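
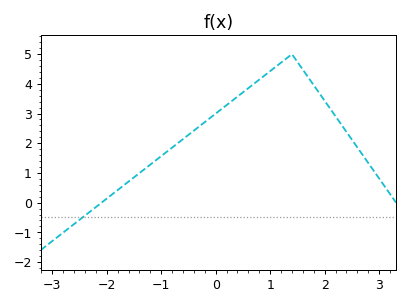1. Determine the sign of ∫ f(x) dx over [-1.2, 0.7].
positive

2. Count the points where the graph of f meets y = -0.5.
1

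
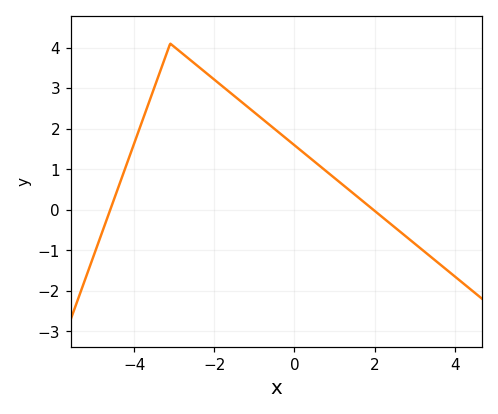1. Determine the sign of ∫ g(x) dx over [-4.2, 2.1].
positive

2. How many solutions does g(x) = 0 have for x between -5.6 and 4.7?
2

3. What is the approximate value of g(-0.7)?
2.2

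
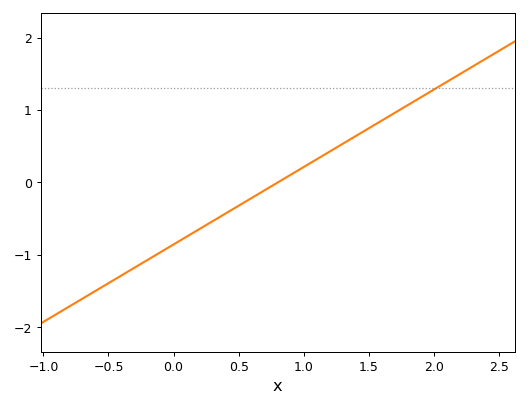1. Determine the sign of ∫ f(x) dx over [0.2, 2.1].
positive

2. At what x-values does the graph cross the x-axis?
0.8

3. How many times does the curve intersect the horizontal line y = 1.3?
1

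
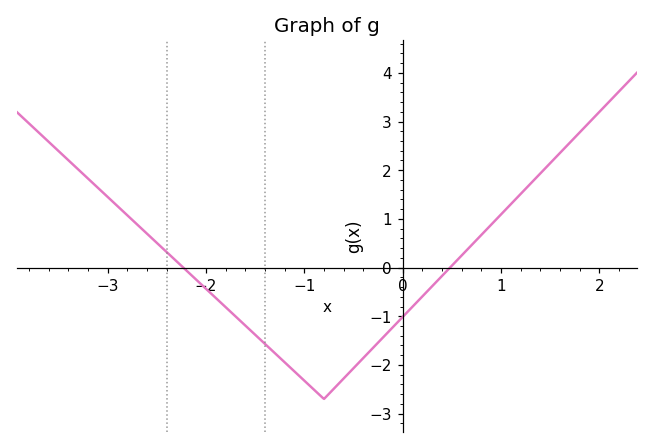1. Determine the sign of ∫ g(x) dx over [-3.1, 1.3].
negative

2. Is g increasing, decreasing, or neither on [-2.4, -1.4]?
decreasing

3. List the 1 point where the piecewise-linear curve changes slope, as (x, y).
(-0.8, -2.7)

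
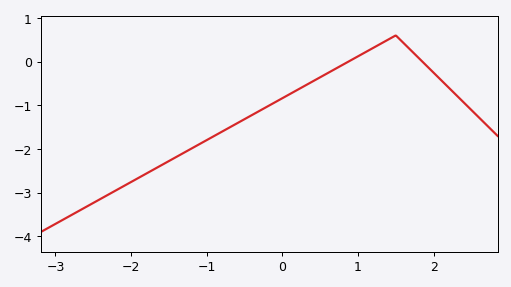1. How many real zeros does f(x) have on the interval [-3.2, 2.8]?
2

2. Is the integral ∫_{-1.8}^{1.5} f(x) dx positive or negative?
negative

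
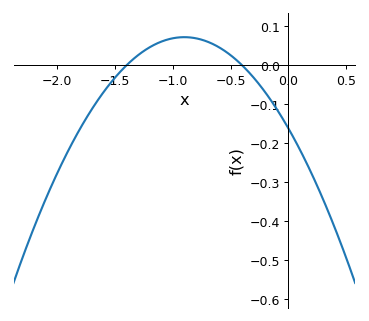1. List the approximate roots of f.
-1.4, -0.4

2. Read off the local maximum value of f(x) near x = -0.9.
0.07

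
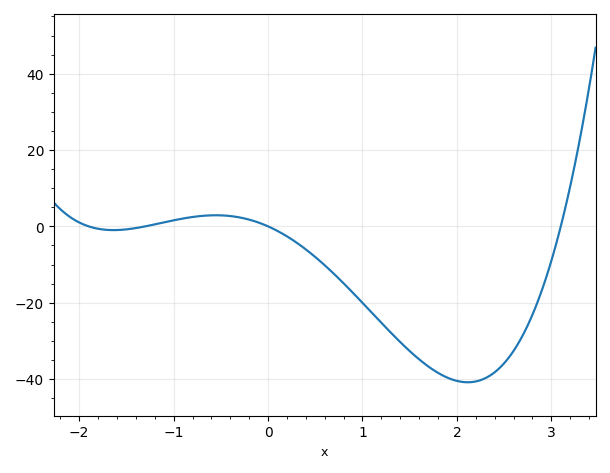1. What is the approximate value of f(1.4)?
-30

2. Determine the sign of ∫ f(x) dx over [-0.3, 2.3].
negative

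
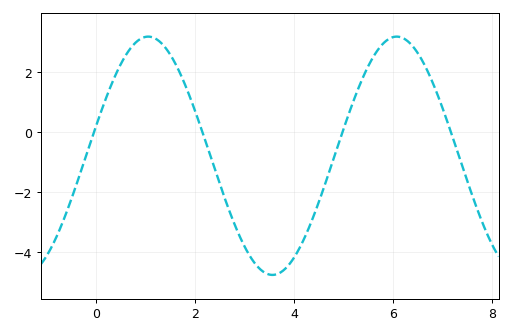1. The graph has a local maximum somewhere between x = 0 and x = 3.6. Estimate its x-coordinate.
1.05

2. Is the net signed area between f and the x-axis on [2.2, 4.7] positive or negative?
negative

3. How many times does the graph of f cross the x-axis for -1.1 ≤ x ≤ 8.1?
4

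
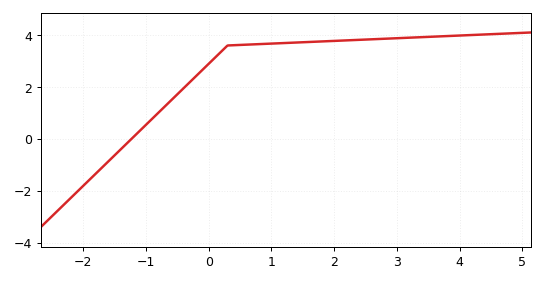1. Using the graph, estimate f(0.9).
3.66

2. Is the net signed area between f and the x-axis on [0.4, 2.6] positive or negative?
positive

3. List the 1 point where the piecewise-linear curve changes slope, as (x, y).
(0.3, 3.6)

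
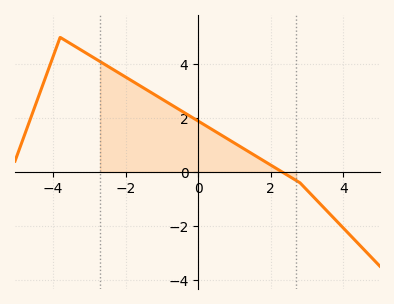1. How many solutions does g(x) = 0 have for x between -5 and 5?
1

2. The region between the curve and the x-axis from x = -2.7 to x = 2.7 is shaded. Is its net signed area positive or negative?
positive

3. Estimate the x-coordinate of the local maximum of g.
-3.8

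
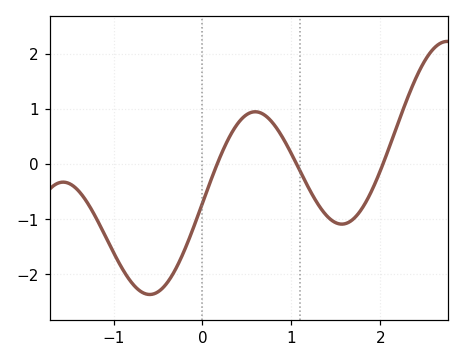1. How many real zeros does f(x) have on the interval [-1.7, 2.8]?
3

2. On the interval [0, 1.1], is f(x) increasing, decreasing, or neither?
neither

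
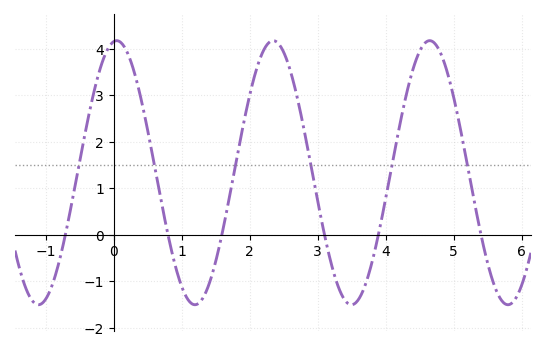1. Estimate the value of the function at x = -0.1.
4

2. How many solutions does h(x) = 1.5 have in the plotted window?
6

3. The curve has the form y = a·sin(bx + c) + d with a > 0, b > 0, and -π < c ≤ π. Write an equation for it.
y = 2.84sin(2.7x + 1.5) + 1.33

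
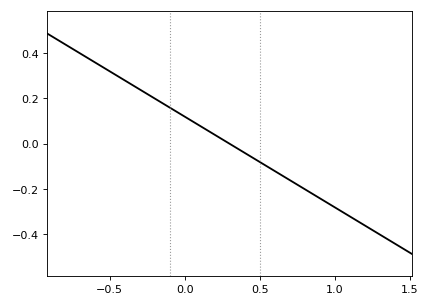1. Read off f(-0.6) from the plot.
0.36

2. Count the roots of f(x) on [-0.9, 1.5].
1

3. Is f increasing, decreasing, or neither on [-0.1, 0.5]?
decreasing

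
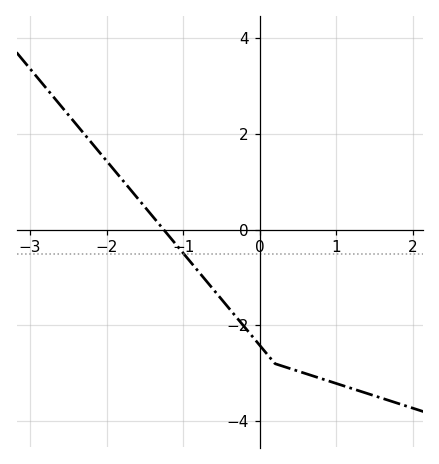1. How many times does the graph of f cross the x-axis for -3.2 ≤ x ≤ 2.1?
1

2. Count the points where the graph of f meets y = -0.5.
1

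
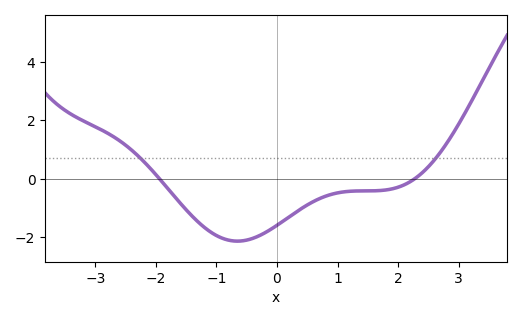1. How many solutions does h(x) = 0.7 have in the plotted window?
2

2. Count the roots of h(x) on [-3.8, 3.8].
2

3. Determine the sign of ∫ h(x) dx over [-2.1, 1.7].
negative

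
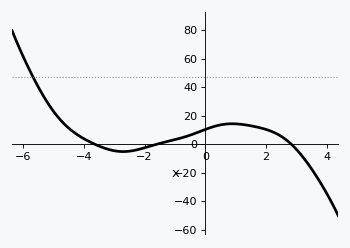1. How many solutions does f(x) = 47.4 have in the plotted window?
1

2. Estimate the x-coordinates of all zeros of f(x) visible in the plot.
-3.6, -1.6, 2.8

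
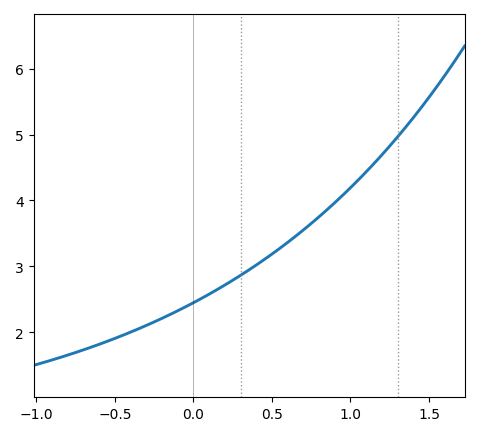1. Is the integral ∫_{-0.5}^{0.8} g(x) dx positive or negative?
positive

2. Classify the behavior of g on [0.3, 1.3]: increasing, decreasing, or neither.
increasing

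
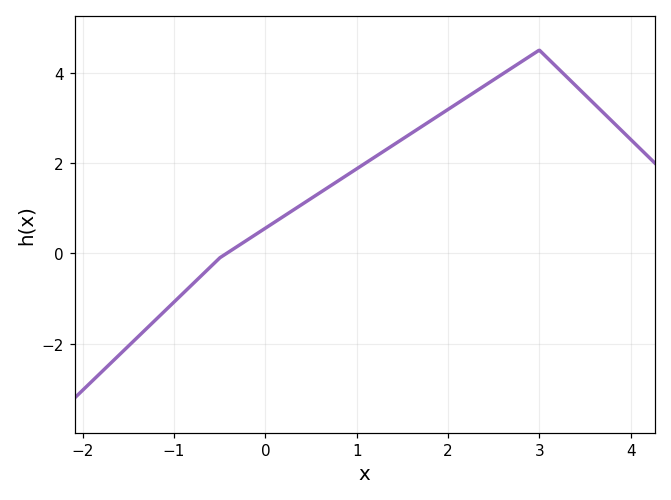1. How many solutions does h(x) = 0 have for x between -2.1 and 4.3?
1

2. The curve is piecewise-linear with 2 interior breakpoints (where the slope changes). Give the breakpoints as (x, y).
(-0.5, -0.1); (3, 4.5)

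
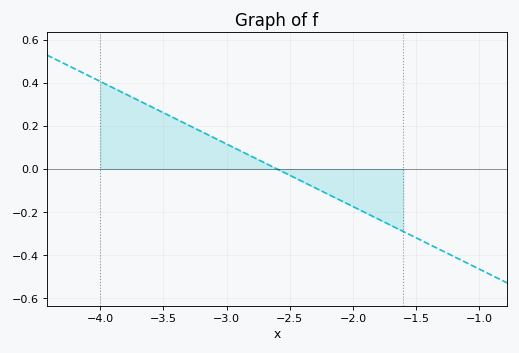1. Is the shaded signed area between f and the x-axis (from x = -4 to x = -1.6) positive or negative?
positive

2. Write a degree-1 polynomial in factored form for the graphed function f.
y = -0.29(x + 2.6)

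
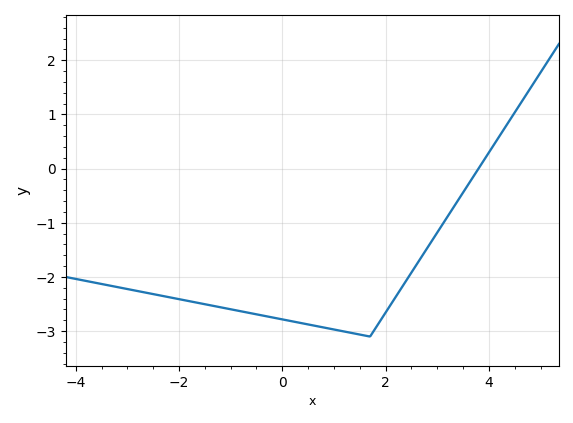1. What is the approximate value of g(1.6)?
-3.08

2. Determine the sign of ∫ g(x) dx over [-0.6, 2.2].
negative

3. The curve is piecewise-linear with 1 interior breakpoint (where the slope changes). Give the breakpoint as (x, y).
(1.7, -3.1)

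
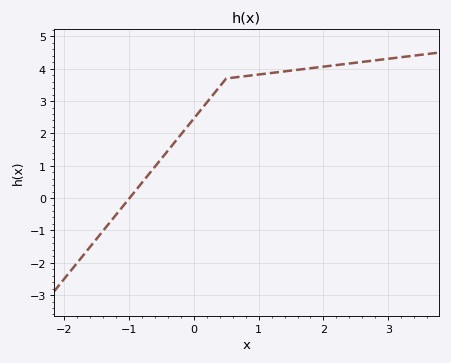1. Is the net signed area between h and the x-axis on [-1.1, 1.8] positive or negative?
positive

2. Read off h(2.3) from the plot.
4.1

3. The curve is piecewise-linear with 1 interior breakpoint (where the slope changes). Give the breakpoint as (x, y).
(0.5, 3.7)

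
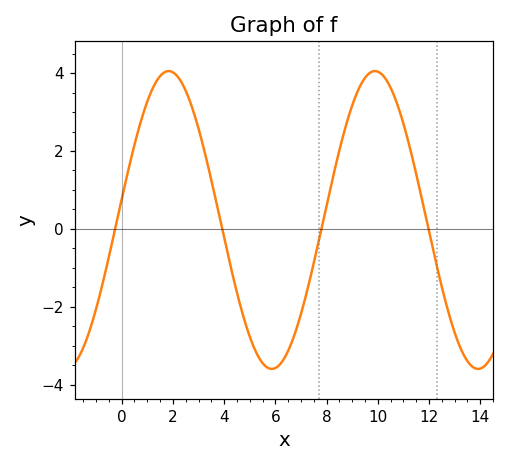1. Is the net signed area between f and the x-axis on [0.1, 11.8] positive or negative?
positive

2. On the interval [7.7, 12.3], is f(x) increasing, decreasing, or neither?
neither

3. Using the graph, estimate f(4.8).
-2.35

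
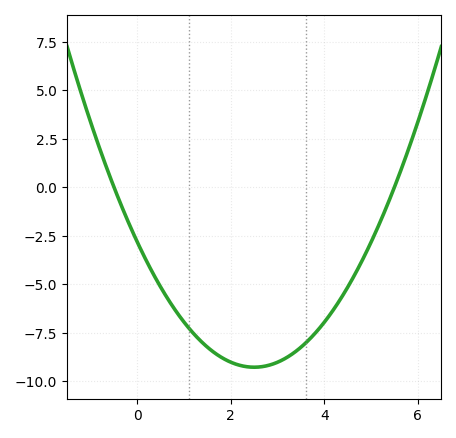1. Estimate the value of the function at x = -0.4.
-0.608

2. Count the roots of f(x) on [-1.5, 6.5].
2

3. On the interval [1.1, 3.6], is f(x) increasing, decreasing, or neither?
neither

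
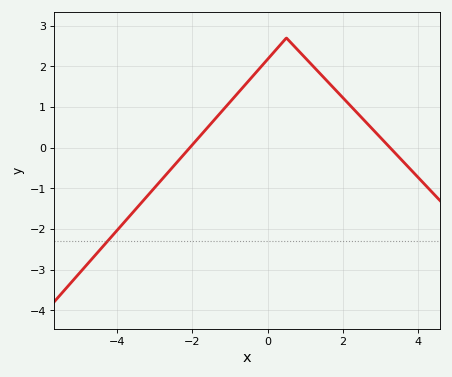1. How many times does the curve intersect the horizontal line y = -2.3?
1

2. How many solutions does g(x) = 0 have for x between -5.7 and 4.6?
2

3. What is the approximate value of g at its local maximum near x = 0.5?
2.7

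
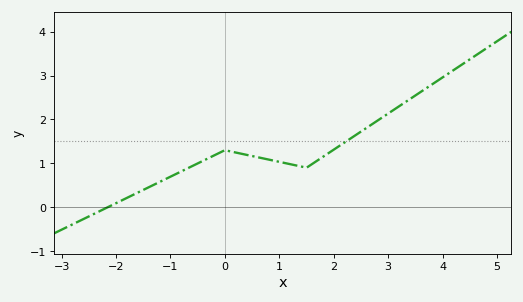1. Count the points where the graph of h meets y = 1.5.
1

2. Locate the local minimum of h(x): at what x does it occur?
1.4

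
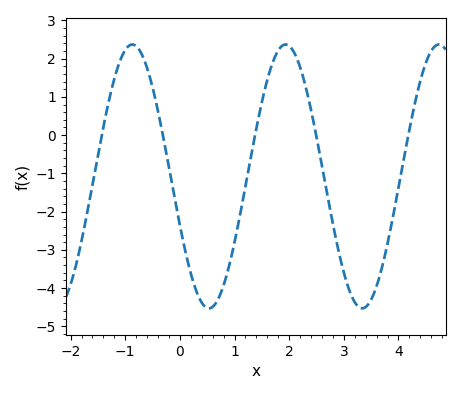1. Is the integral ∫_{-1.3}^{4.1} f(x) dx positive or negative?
negative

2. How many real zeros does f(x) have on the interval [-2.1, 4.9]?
5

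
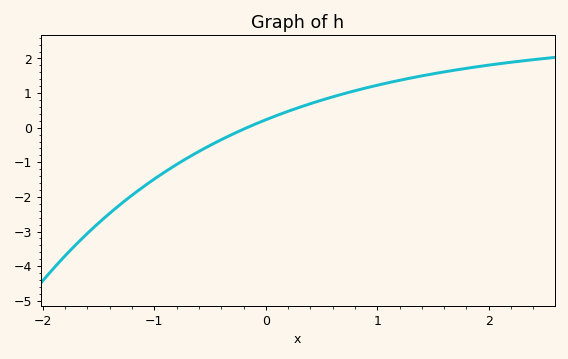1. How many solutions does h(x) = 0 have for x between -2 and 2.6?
1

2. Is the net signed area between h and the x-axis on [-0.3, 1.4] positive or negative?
positive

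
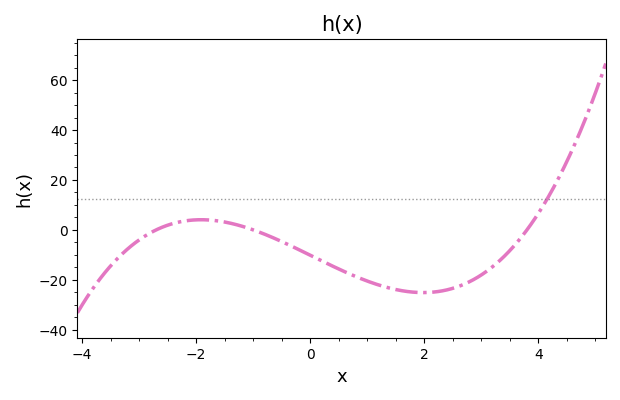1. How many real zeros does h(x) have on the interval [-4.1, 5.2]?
3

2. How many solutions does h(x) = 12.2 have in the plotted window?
1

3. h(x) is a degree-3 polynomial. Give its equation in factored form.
y = 0.99(x + 2.7)(x + 1)(x - 3.8)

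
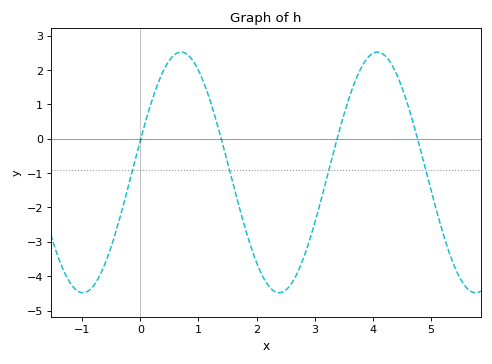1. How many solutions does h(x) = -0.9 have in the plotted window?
4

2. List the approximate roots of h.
0.008, 1.39, 3.39, 4.77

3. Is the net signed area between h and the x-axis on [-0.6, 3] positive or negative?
negative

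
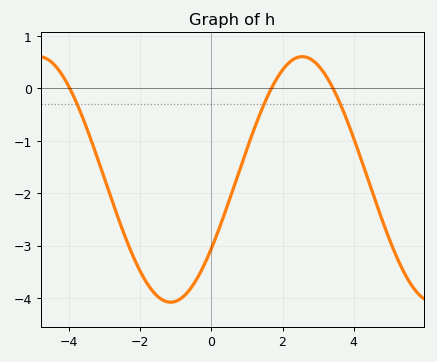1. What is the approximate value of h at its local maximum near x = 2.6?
0.6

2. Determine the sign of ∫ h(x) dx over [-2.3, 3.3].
negative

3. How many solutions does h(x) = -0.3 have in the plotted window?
3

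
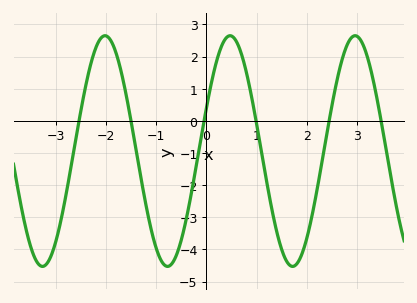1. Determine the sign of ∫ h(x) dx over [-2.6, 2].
negative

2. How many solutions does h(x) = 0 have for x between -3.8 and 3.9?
6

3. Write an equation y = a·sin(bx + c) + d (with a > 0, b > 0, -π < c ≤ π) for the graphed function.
y = 3.59sin(2.52x + 0.38) - 0.94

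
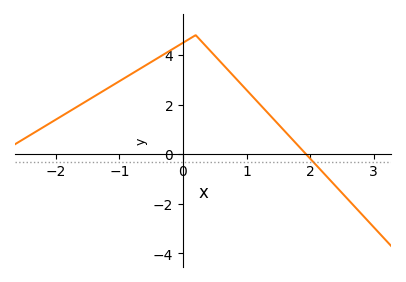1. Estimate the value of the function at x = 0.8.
3.14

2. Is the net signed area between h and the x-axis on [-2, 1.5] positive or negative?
positive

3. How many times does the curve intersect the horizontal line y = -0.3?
1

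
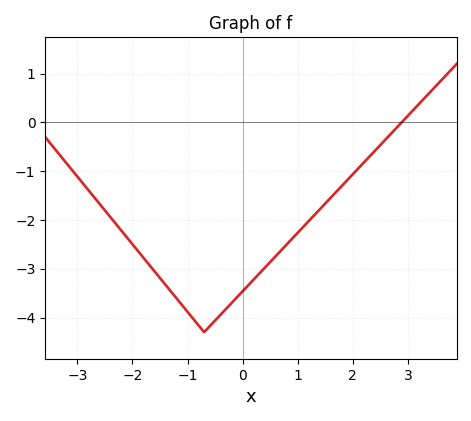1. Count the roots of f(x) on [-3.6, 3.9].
1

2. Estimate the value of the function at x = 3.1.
0.26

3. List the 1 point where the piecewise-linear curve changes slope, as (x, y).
(-0.7, -4.3)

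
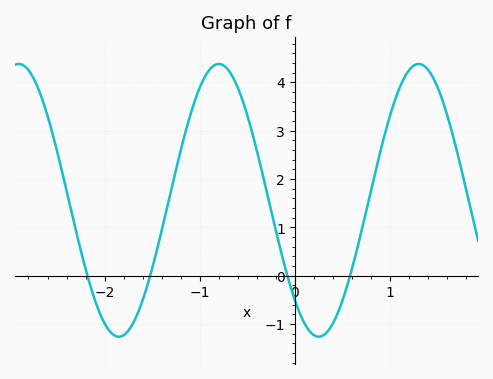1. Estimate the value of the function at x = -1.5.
0.2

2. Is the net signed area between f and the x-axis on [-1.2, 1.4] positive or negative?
positive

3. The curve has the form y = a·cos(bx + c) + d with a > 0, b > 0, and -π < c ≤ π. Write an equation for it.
y = 2.82cos(3x + 2.4) + 1.56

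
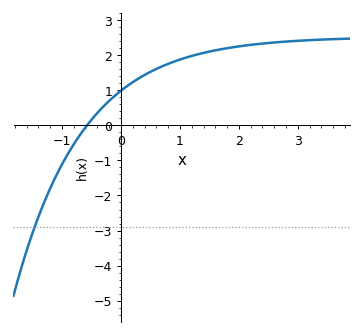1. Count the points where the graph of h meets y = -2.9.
1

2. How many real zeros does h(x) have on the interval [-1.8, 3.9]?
1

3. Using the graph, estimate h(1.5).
2.11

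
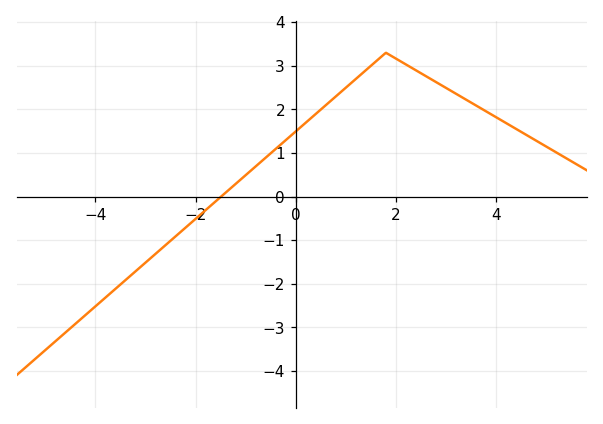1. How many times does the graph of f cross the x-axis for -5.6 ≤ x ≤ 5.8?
1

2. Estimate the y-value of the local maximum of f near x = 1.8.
3.3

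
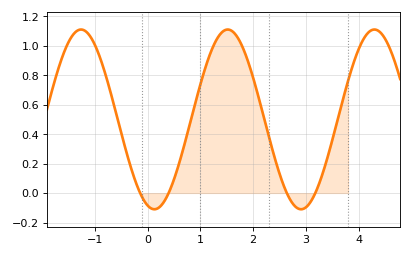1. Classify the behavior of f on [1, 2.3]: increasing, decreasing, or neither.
neither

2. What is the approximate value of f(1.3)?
1.04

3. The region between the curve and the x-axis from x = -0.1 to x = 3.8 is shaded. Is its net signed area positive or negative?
positive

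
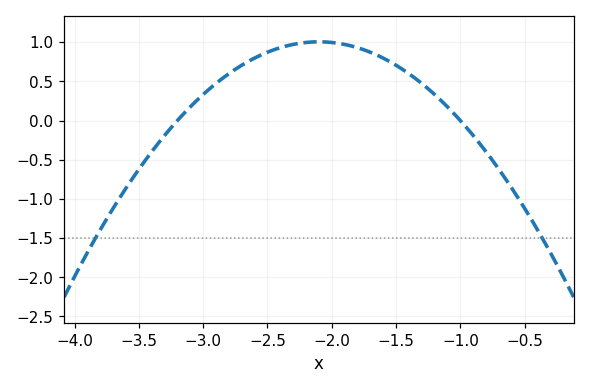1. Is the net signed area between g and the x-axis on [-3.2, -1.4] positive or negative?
positive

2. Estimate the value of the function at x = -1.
0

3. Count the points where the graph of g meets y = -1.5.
2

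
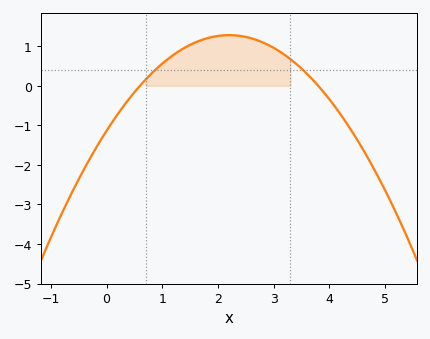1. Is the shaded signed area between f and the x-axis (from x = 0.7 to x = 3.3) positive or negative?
positive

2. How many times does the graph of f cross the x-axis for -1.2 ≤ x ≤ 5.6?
2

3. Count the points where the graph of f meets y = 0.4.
2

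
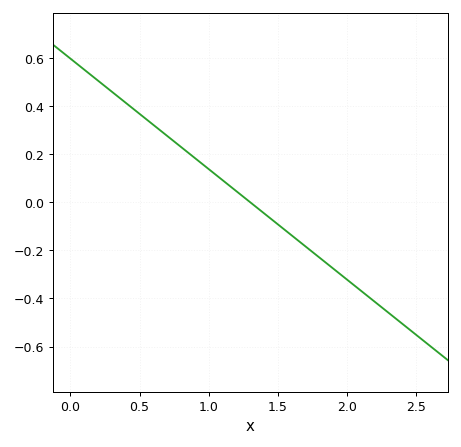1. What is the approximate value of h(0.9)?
0.18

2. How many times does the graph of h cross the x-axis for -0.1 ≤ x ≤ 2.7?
1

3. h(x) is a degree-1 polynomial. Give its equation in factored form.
y = -0.46(x - 1.3)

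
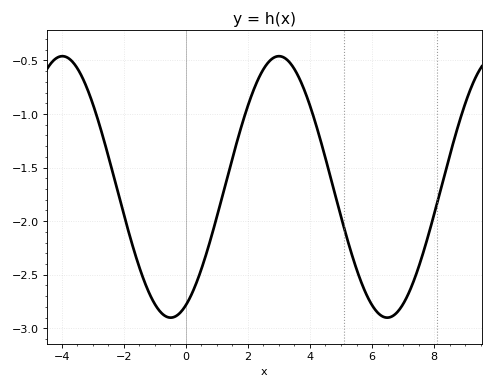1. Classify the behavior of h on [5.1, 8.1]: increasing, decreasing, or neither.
neither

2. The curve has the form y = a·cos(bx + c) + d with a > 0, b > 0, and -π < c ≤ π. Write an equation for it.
y = 1.22cos(0.9x - 2.7) - 1.68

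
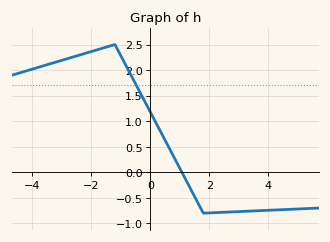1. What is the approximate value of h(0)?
1.2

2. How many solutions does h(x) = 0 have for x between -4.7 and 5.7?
1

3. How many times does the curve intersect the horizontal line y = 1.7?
1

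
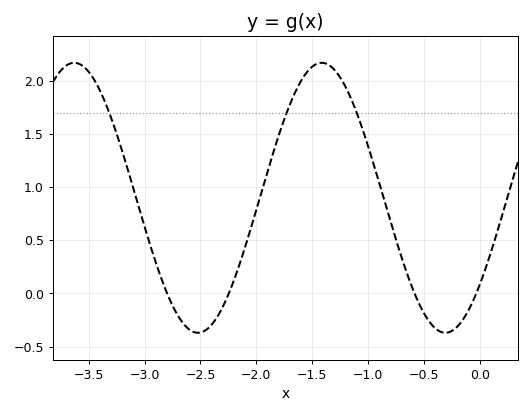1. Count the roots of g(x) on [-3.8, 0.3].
4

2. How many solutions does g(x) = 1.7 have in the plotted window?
3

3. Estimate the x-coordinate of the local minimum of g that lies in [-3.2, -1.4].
-2.52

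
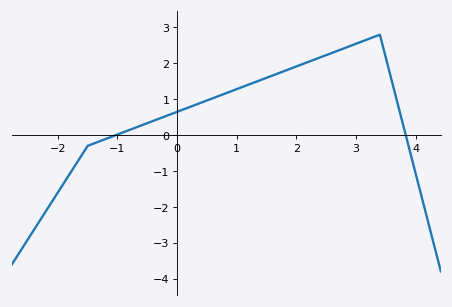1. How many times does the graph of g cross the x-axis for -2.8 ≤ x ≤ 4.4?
2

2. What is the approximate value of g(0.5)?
1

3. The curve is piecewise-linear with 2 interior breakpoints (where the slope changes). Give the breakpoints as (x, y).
(-1.5, -0.3); (3.4, 2.8)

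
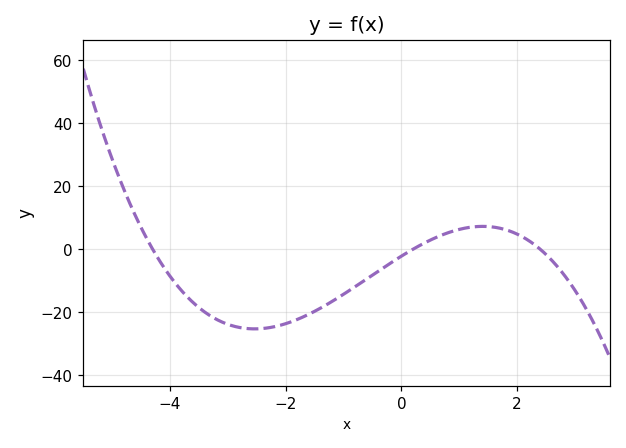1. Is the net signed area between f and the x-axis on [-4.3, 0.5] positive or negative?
negative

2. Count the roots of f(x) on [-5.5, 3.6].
3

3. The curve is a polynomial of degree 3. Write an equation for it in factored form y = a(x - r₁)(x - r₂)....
y = -1.06(x + 4.3)(x - 0.2)(x - 2.4)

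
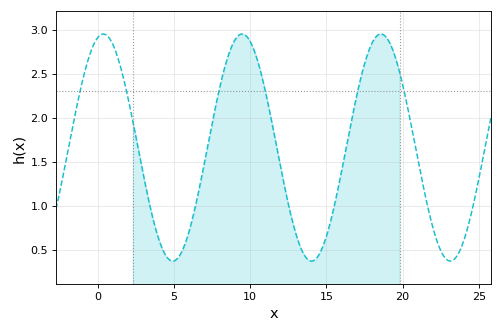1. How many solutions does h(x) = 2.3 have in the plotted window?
6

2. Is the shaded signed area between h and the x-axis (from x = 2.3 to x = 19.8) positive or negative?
positive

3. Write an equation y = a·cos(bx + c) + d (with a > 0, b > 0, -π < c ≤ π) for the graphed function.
y = 1.29cos(0.69x - 0.25) + 1.66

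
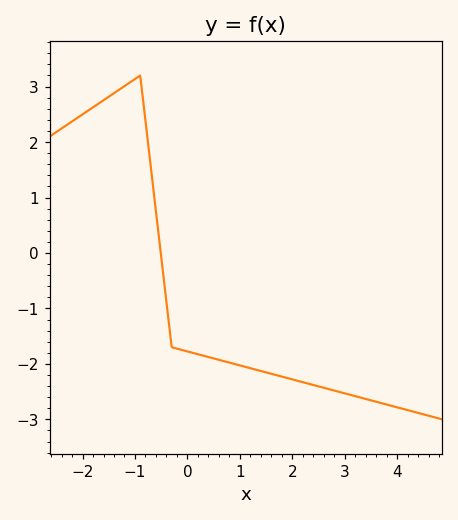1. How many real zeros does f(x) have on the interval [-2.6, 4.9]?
1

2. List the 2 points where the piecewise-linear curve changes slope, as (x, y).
(-0.9, 3.2); (-0.3, -1.7)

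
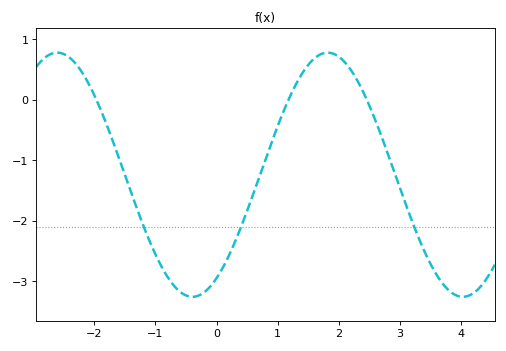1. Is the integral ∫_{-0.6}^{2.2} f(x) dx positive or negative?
negative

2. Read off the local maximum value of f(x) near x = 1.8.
0.8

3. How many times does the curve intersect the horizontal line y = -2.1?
3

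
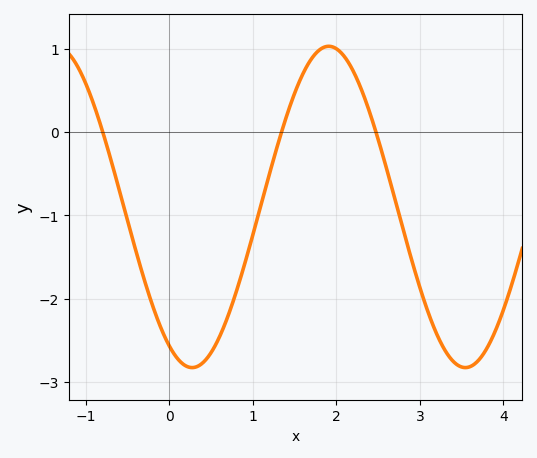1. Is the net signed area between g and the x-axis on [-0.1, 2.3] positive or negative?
negative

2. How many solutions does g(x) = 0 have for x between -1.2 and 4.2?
3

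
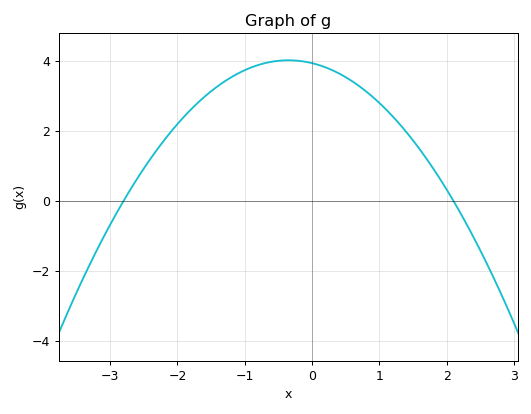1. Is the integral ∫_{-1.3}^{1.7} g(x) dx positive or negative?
positive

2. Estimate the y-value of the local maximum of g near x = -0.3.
4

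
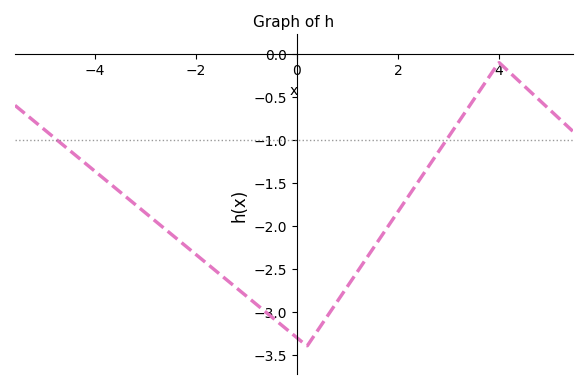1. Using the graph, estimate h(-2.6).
-2.05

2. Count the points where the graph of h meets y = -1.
2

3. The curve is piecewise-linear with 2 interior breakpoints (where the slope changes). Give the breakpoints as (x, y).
(0.2, -3.4); (4, -0.1)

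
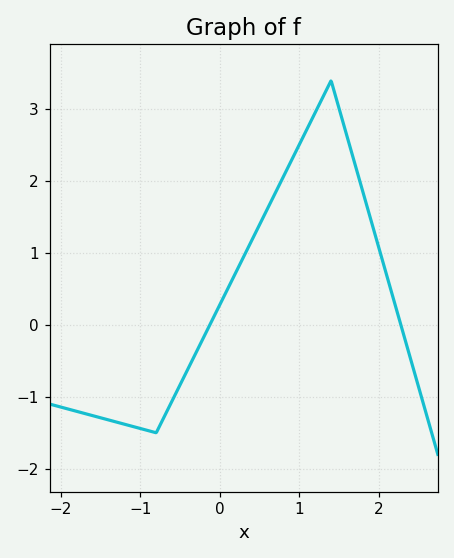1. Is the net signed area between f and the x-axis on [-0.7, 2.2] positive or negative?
positive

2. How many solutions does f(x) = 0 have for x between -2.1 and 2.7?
2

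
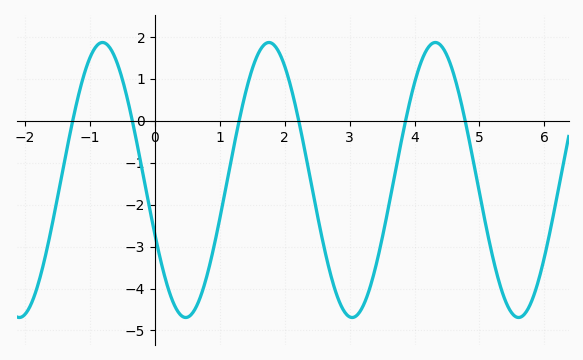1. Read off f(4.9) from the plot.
-0.9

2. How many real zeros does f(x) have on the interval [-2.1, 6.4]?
6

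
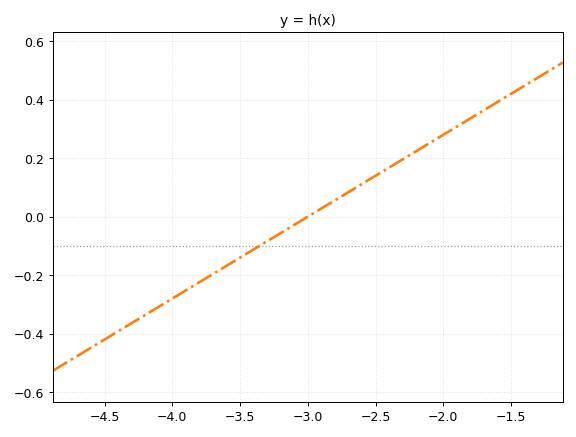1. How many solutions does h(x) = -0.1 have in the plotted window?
1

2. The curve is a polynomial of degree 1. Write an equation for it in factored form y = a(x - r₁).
y = 0.28(x + 3)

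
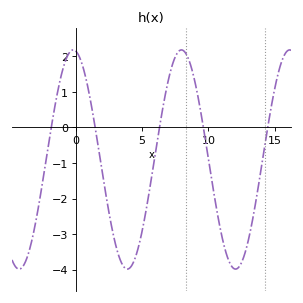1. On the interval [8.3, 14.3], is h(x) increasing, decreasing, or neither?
neither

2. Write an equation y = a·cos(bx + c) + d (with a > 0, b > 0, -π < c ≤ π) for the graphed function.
y = 3.08cos(0.77x + 0.15) - 0.9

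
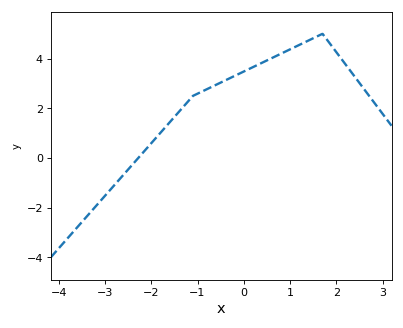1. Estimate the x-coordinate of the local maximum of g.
1.7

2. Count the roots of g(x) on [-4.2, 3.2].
1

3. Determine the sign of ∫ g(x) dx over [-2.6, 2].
positive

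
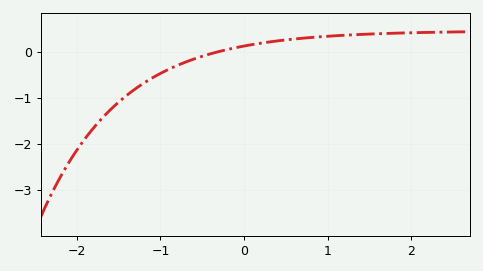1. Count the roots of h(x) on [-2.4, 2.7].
1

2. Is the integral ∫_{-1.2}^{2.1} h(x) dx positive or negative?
positive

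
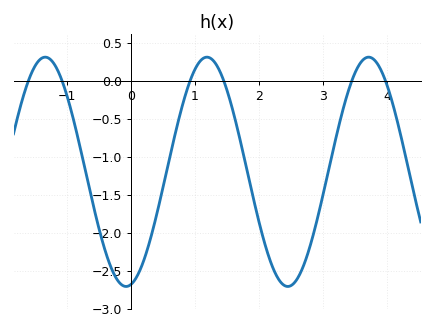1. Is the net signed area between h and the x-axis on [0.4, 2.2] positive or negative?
negative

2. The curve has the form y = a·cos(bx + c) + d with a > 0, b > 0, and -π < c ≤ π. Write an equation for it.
y = 1.51cos(2.49x - 2.95) - 1.2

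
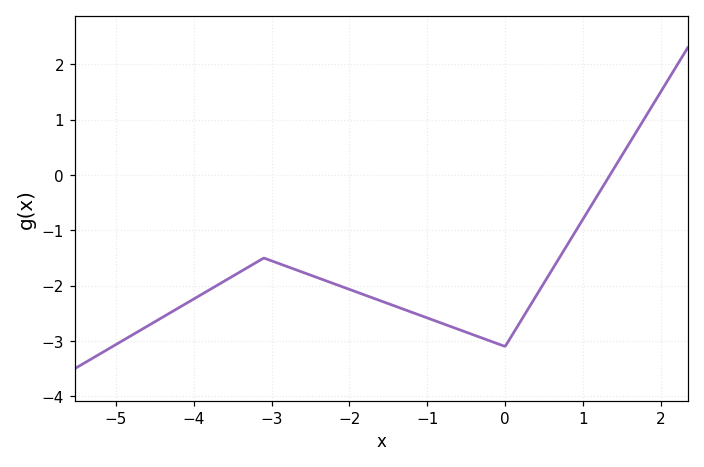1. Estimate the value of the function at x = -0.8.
-2.69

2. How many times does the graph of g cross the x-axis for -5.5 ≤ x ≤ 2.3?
1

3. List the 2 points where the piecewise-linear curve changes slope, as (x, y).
(-3.1, -1.5); (0, -3.1)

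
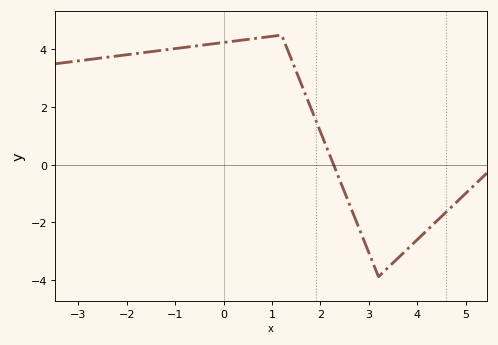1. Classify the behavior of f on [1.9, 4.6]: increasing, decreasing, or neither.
neither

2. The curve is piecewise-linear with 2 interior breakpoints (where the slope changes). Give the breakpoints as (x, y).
(1.2, 4.5); (3.2, -3.9)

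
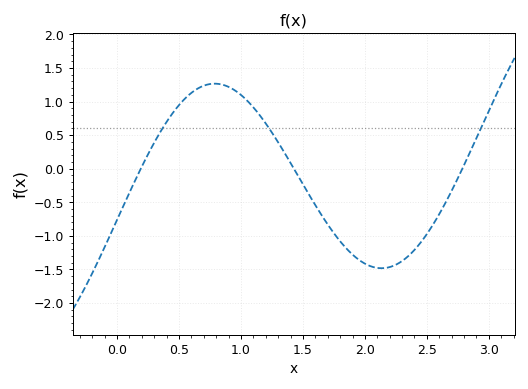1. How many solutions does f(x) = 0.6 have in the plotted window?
3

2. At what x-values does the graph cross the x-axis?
0.2, 1.45, 2.8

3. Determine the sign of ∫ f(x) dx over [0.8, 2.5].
negative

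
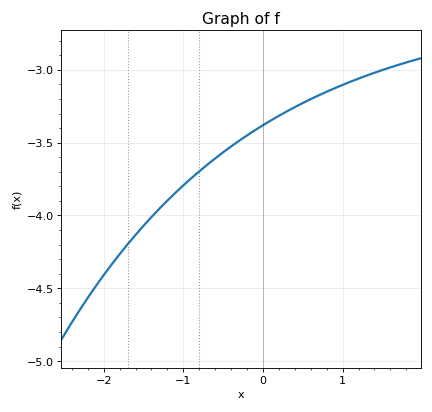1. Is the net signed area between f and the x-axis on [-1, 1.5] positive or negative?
negative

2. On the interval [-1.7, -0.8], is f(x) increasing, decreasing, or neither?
increasing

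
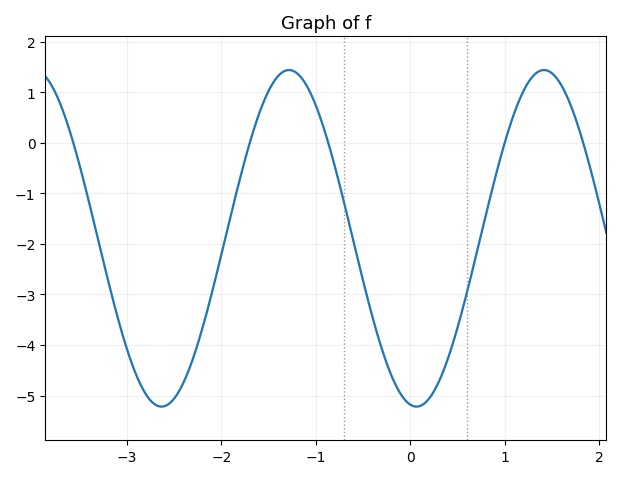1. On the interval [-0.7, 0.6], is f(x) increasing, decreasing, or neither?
neither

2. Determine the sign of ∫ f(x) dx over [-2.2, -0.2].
negative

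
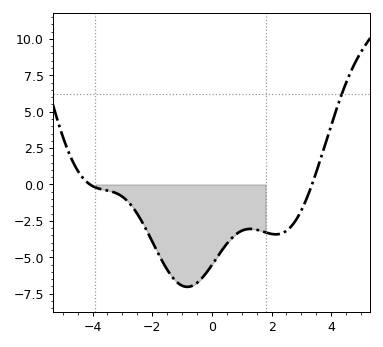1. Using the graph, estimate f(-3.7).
-0.4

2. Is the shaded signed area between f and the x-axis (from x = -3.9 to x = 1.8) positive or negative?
negative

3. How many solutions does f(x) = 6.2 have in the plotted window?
1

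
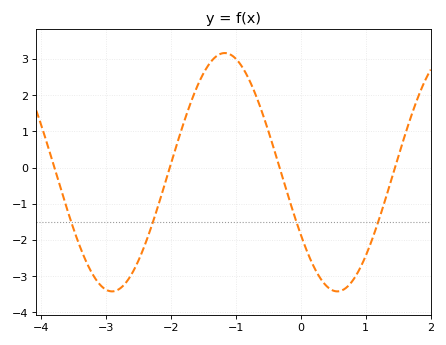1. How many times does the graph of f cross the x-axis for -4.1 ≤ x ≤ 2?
4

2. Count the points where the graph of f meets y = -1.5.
4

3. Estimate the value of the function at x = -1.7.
1.77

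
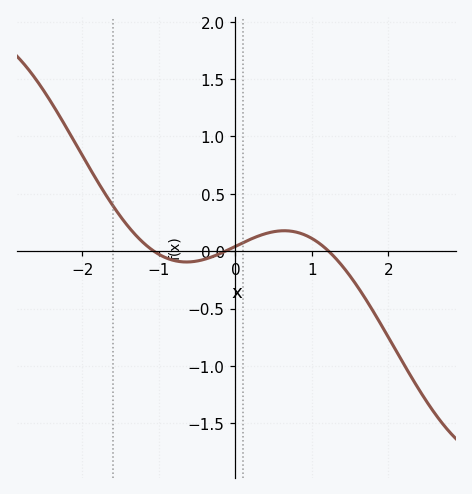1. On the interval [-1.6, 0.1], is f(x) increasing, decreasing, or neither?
neither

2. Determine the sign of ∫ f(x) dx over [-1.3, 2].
negative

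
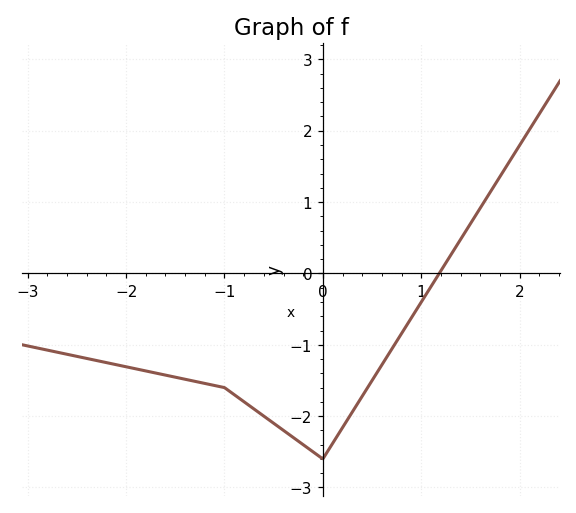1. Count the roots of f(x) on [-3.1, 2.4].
1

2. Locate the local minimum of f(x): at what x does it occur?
0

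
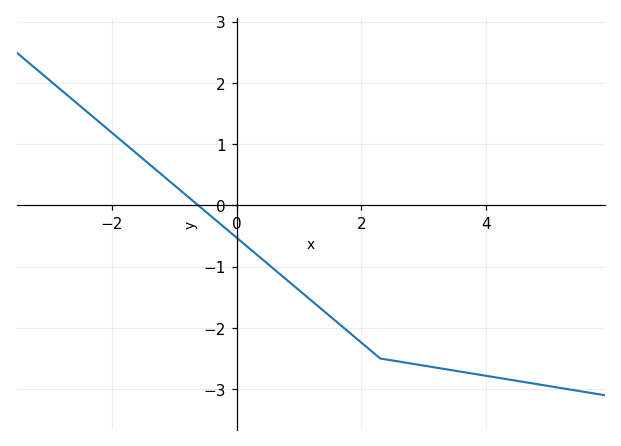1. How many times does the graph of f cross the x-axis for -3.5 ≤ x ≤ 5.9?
1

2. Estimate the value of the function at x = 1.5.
-1.81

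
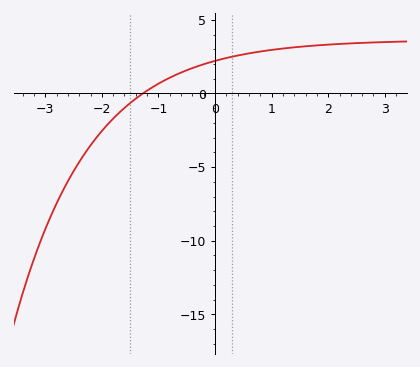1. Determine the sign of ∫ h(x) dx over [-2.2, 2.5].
positive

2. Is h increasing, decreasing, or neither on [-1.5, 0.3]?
increasing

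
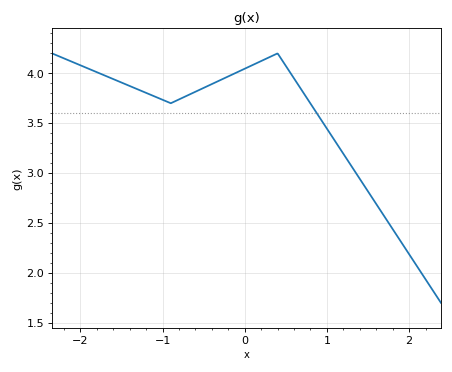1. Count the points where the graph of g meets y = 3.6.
1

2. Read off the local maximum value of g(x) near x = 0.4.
4.2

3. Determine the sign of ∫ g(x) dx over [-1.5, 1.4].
positive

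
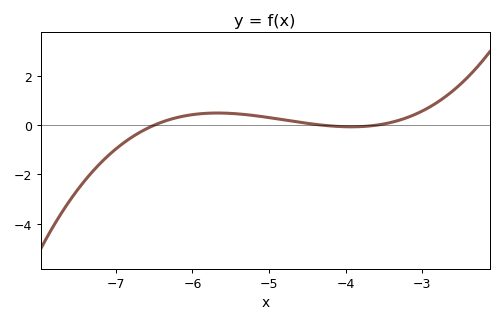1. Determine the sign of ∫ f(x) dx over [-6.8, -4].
positive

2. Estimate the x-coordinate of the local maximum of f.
-5.67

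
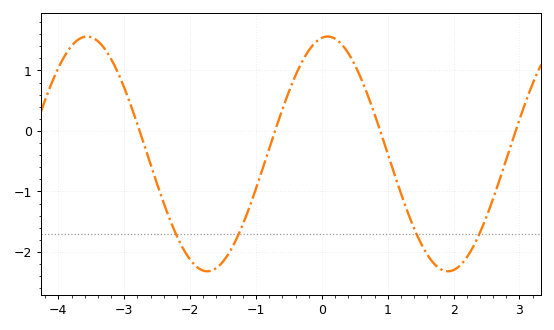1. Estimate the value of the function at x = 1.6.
-2.04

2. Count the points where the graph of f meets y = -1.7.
4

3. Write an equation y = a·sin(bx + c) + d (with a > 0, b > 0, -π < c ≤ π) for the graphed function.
y = 1.94sin(1.72x + 1.42) - 0.38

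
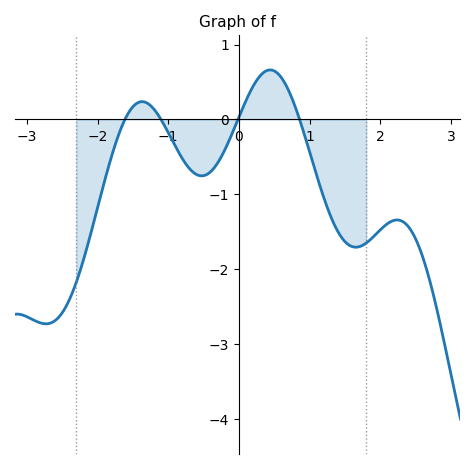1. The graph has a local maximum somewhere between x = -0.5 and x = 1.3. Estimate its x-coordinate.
0.4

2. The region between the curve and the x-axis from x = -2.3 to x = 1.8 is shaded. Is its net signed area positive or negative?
negative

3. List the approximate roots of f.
-1.6, -1.1, 0, 0.9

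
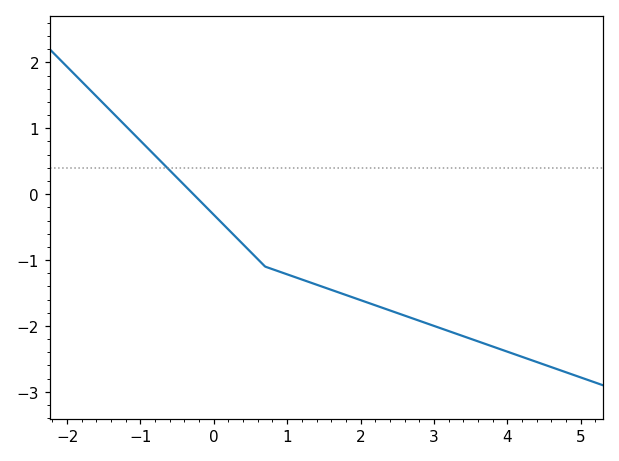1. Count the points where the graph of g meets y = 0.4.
1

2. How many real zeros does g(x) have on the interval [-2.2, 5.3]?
1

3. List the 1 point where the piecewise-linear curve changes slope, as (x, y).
(0.7, -1.1)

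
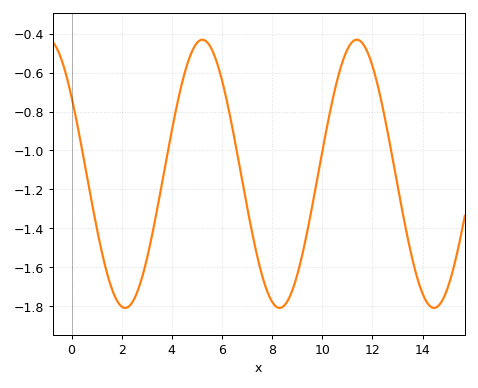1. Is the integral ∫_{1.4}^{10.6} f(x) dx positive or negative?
negative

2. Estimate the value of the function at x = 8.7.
-1.76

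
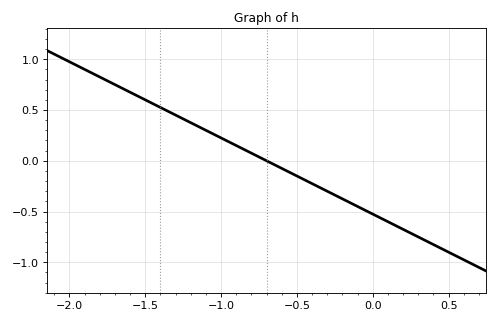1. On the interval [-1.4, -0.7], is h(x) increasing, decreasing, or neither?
decreasing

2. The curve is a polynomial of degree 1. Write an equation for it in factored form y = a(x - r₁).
y = -0.75(x + 0.7)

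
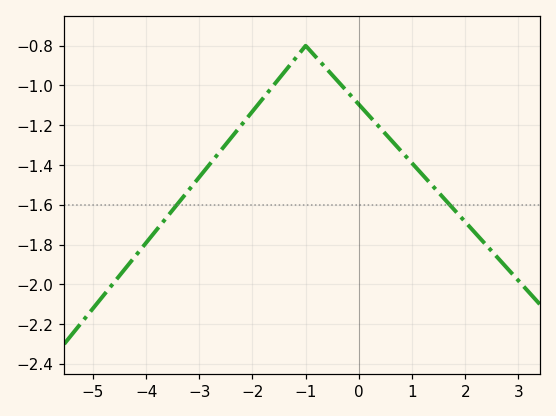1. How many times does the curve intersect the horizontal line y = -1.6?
2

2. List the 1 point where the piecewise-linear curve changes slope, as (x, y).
(-1, -0.8)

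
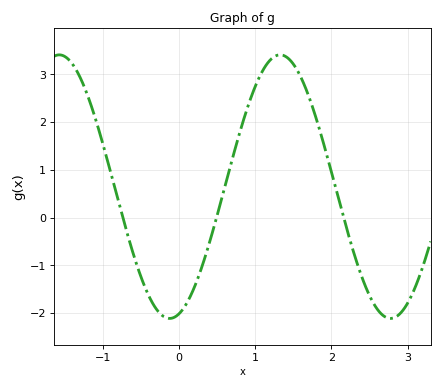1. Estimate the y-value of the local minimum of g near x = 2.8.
-2.11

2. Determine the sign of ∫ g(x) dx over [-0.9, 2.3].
positive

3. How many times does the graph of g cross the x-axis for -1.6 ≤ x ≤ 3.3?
3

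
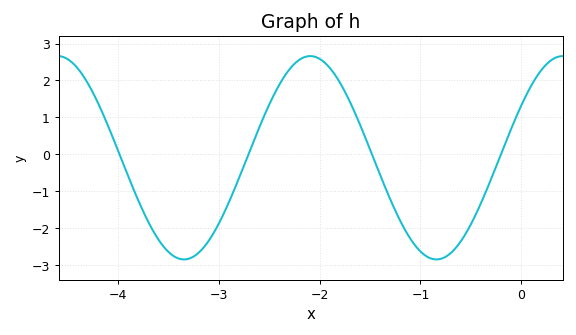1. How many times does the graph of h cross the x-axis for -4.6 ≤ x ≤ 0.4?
4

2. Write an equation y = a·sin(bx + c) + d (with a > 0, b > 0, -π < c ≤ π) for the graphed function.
y = 2.75sin(2.5x + 0.54) - 0.09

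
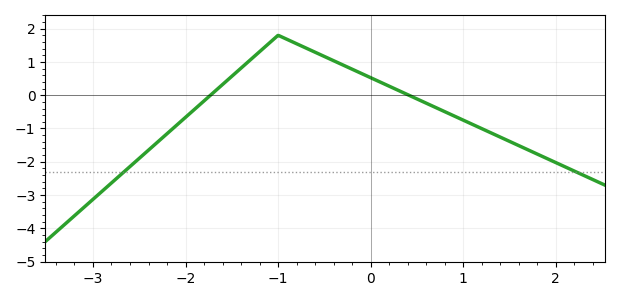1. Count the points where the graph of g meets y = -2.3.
2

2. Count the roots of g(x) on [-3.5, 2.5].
2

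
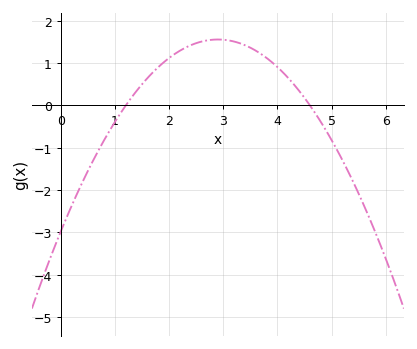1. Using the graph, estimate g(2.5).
1.5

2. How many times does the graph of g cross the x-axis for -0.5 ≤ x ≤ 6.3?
2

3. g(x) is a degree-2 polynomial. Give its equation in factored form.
y = -0.54(x - 1.2)(x - 4.6)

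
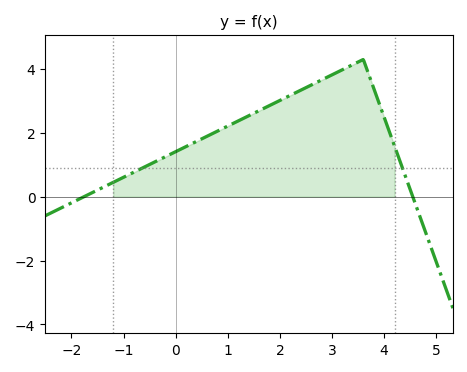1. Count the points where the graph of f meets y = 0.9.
2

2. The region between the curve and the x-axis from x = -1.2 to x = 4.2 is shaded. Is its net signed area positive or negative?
positive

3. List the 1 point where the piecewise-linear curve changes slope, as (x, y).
(3.6, 4.3)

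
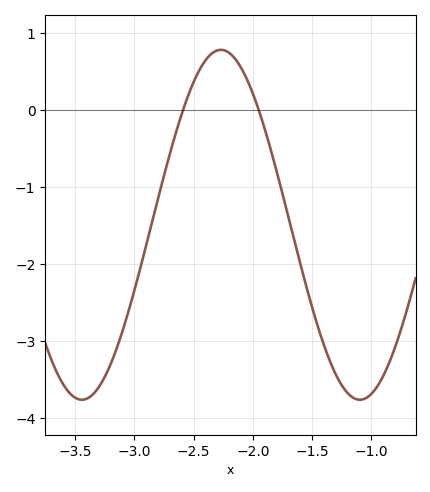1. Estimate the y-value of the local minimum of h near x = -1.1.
-3.8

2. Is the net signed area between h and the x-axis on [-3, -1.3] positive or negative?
negative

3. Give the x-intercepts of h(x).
-2.6, -1.95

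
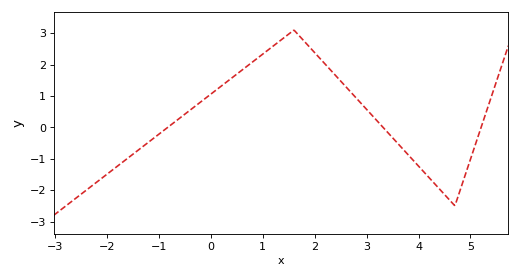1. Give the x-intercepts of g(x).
-0.8, 3.4, 5.2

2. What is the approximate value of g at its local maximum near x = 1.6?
3.1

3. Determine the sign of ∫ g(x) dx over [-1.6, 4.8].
positive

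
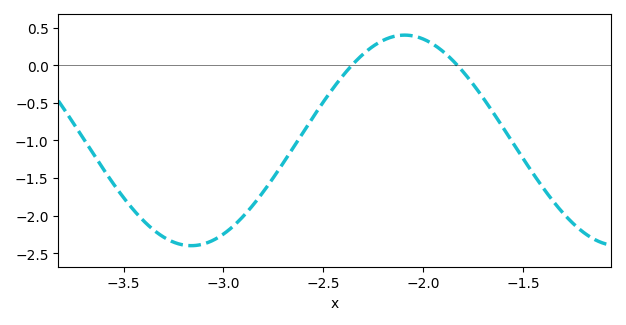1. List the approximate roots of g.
-2.35, -1.85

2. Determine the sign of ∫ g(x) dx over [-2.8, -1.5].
negative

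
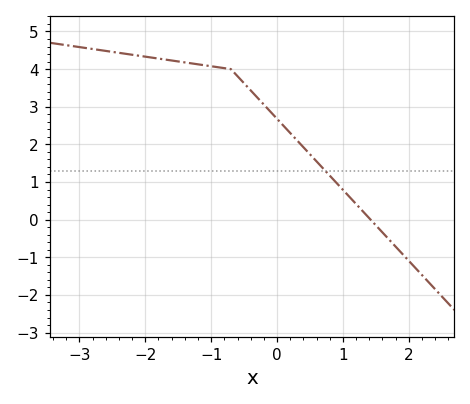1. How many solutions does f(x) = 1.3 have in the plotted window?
1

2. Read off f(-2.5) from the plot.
4.5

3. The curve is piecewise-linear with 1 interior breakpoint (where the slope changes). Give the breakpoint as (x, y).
(-0.7, 4)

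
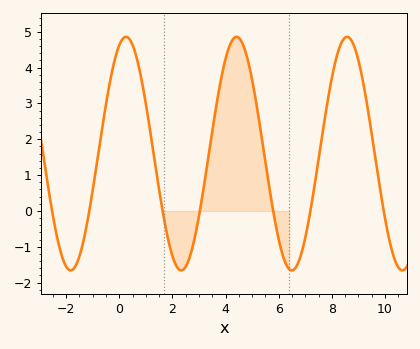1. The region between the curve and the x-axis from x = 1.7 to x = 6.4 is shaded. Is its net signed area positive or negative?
positive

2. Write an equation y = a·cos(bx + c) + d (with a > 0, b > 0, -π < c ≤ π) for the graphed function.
y = 3.26cos(1.51x - 0.382) + 1.6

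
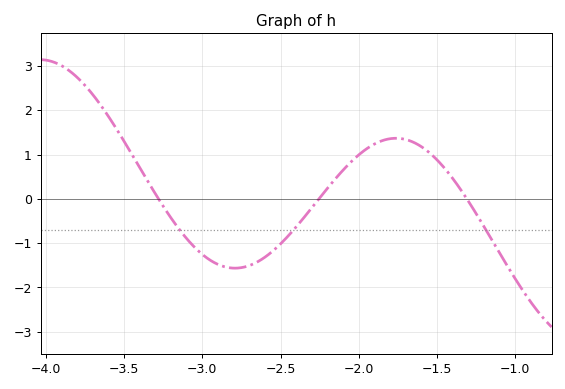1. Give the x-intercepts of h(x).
-3.3, -2.25, -1.3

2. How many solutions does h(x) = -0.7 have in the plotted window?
3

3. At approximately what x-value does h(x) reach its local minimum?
-2.8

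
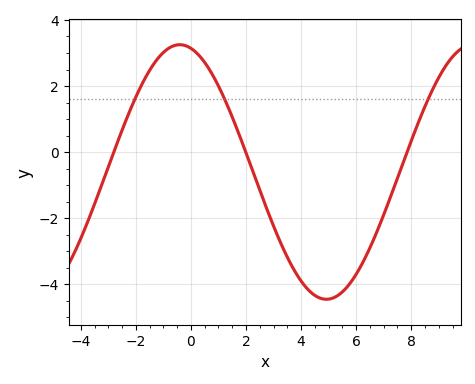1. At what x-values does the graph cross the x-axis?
-2.8, 1.99, 7.85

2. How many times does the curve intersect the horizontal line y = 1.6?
3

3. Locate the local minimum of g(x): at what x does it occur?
4.92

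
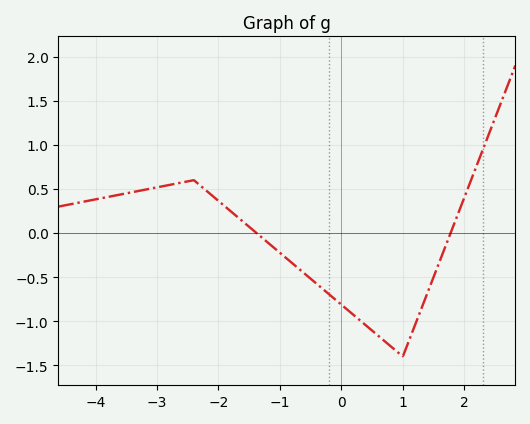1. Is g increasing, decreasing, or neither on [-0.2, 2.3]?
neither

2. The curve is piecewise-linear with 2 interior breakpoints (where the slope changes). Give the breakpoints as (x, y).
(-2.4, 0.6); (1, -1.4)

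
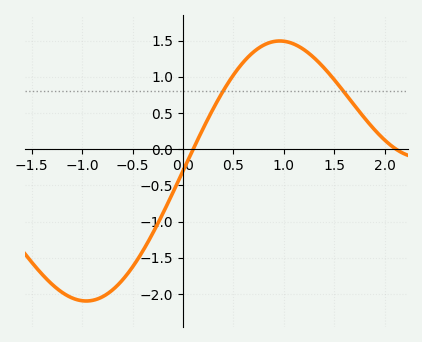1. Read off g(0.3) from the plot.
0.56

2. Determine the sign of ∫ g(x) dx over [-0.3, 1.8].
positive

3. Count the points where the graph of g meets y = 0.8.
2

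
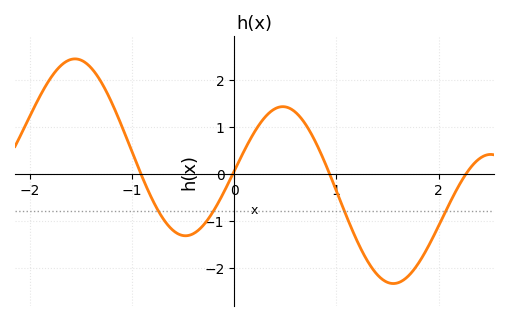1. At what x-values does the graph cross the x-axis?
-0.9, 0, 0.9, 2.3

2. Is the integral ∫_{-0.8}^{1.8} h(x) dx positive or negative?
negative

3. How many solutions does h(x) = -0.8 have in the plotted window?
4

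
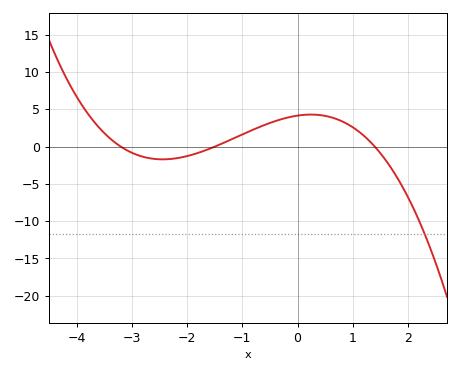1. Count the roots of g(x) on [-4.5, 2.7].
3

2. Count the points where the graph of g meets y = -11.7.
1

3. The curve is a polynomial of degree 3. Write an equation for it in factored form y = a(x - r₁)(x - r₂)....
y = -0.62(x + 3.2)(x + 1.5)(x - 1.4)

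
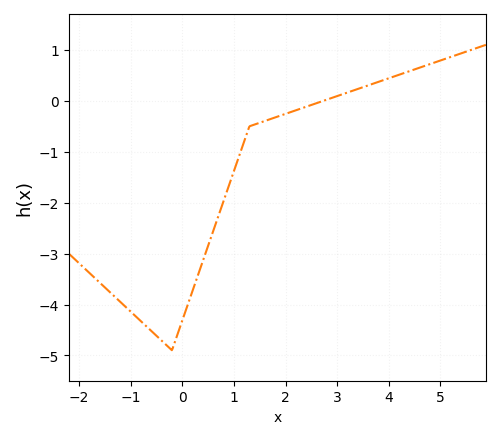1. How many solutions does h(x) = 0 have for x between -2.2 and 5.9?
1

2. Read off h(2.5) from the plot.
-0.1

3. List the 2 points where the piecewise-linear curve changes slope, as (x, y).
(-0.2, -4.9); (1.3, -0.5)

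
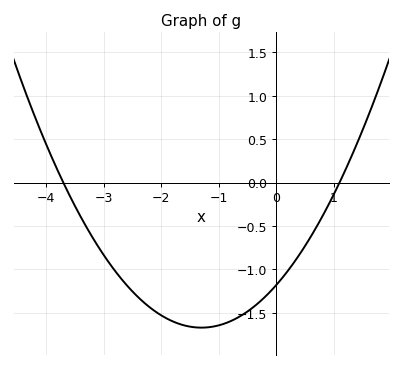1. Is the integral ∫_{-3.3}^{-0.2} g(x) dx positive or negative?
negative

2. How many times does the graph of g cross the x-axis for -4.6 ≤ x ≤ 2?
2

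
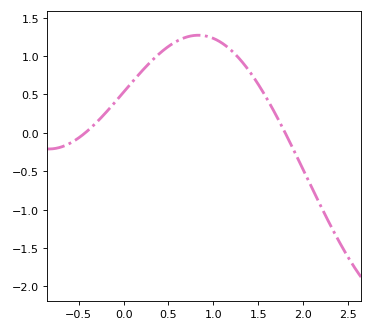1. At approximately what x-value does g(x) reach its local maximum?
0.832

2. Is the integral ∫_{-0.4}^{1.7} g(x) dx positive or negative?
positive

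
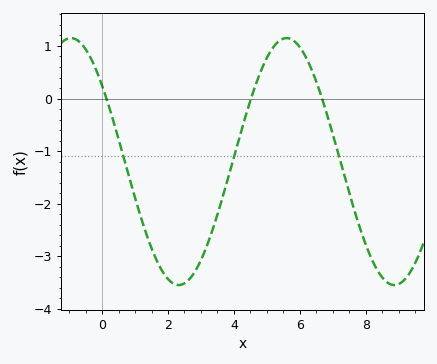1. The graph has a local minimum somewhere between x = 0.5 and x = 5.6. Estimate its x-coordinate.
2.33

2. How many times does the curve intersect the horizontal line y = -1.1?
3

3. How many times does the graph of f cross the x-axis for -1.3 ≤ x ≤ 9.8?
3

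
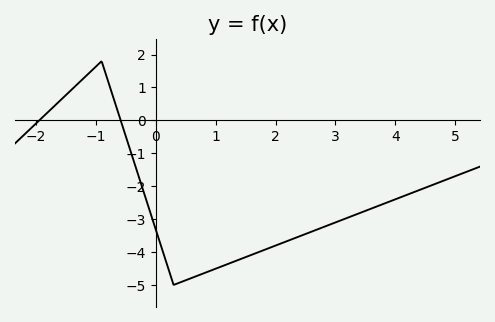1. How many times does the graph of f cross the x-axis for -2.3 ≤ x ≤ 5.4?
2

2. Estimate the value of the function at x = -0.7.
0.7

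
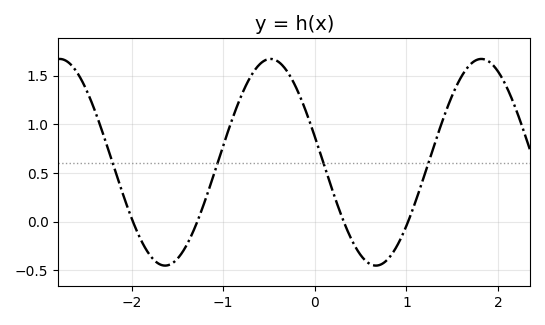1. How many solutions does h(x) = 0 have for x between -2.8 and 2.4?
4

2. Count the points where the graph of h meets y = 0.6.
4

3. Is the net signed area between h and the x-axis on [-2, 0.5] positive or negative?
positive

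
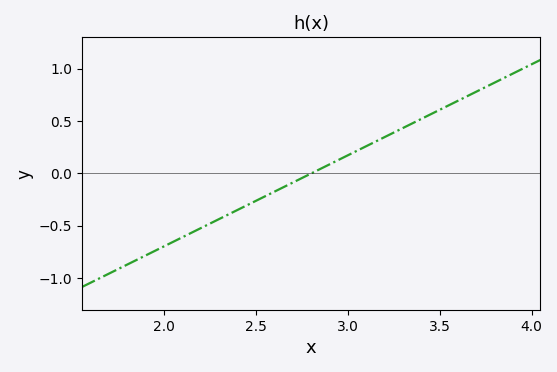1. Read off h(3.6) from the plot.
0.7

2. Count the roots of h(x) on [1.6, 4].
1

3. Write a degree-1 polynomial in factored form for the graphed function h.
y = 0.87(x - 2.8)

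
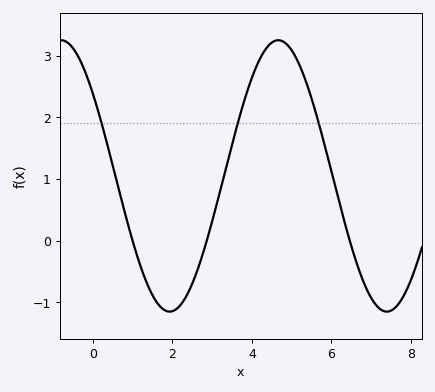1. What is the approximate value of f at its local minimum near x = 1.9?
-1.1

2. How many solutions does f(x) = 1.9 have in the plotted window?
3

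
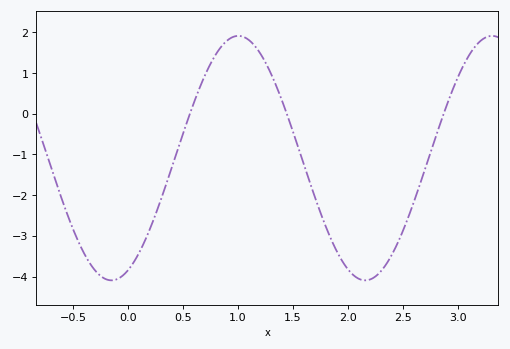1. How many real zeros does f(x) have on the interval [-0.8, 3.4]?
3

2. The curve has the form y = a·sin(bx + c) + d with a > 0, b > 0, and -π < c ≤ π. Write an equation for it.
y = 3sin(2.7x - 1.2) - 1.09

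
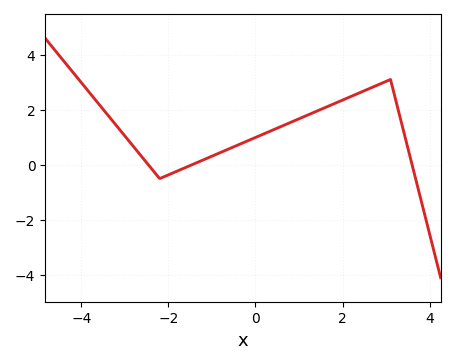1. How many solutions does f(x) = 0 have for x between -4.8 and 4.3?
3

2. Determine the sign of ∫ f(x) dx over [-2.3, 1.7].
positive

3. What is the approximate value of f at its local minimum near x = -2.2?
-0.498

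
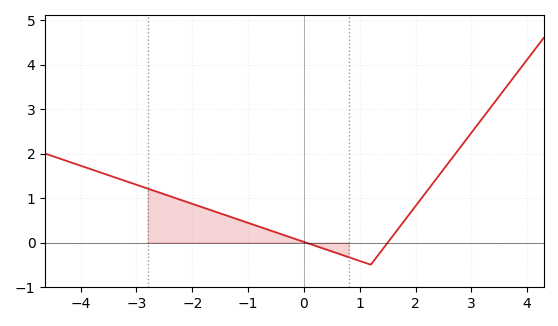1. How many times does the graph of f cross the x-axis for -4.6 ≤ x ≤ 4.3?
2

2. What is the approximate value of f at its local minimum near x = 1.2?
-0.499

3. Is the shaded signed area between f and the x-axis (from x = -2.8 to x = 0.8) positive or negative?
positive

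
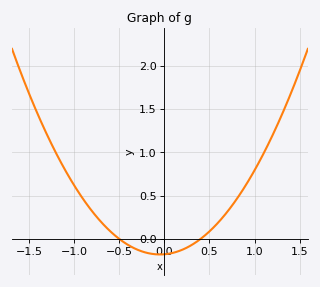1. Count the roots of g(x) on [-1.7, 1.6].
2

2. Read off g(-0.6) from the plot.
0.1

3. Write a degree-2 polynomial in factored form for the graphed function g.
y = 0.88(x + 0.5)(x - 0.4)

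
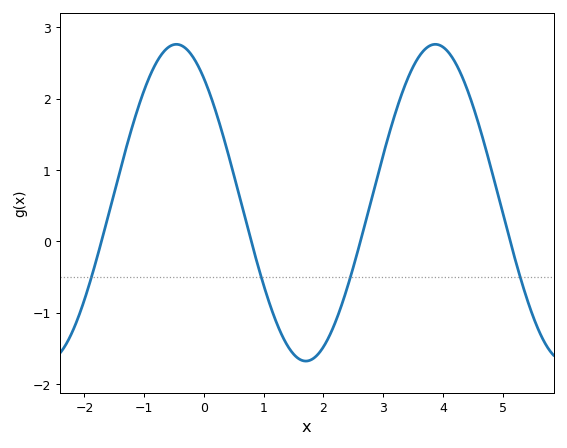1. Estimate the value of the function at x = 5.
0.394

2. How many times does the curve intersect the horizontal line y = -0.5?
4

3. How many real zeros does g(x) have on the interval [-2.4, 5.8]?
4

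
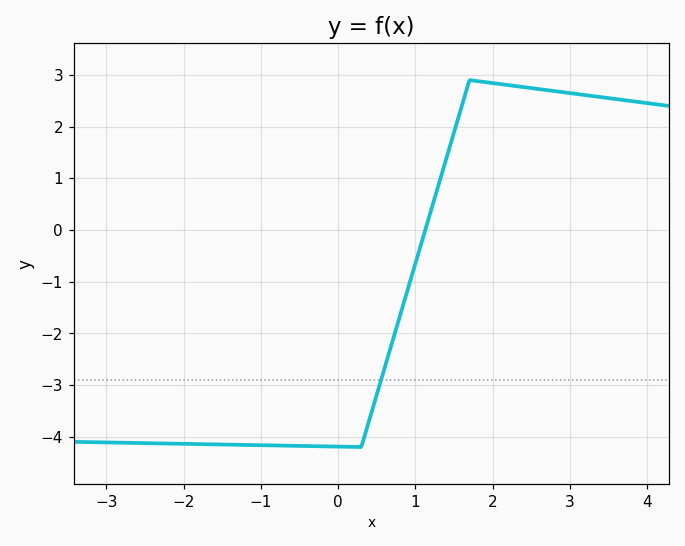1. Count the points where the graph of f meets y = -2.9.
1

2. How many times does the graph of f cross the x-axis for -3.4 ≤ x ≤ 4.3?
1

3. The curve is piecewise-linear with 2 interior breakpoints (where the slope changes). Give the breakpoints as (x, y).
(0.3, -4.2); (1.7, 2.9)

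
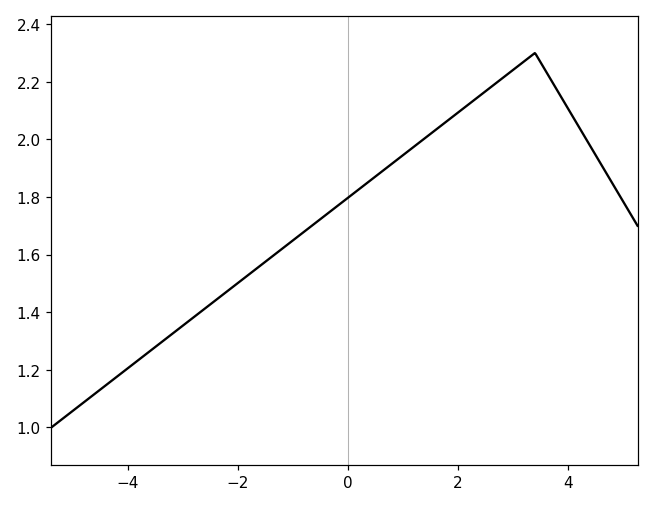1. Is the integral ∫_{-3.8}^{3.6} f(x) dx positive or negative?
positive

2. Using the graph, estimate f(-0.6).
1.71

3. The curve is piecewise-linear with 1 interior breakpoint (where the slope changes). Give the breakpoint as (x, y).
(3.4, 2.3)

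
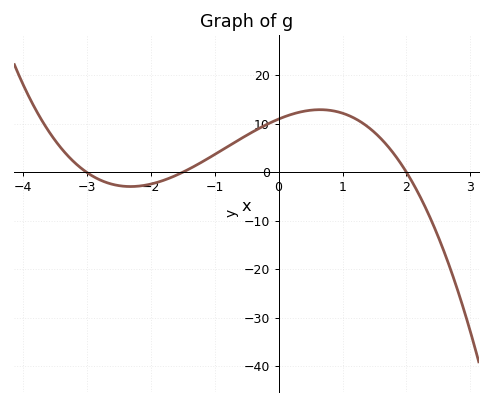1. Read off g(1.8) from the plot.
4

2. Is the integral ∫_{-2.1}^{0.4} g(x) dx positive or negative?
positive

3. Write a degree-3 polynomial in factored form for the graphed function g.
y = -1.22(x + 3)(x + 1.5)(x - 2)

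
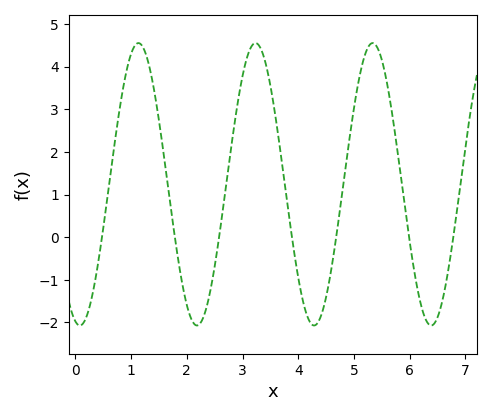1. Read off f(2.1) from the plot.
-2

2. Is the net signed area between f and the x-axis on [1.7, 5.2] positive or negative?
positive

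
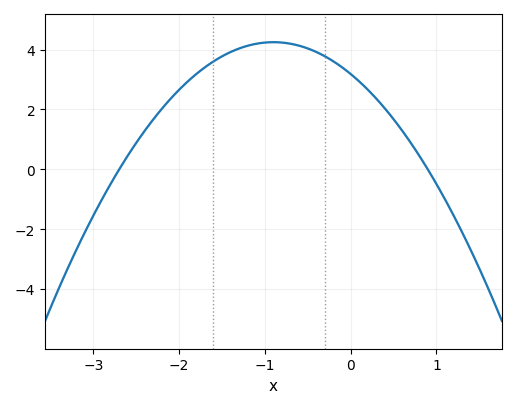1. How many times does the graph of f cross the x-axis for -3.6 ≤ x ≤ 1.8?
2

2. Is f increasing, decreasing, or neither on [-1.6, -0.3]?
neither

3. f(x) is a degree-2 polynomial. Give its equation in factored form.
y = -1.31(x + 2.7)(x - 0.9)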